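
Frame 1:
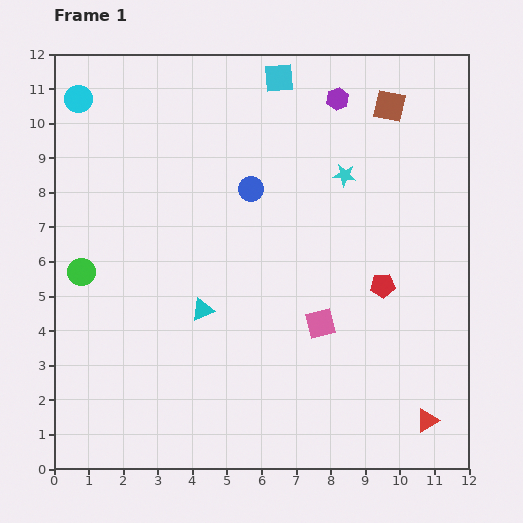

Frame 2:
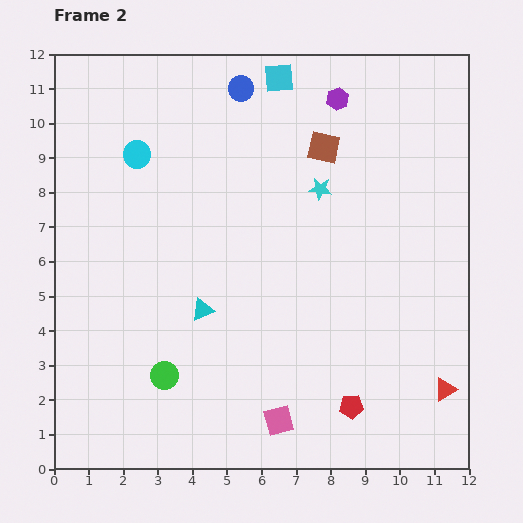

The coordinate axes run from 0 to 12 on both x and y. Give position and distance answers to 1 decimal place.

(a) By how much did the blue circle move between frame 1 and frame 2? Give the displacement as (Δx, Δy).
(-0.3, 2.9)

The blue circle was at (5.7, 8.1) in frame 1 and (5.4, 11.0) in frame 2.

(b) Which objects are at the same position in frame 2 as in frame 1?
the cyan triangle, the purple hexagon, the cyan square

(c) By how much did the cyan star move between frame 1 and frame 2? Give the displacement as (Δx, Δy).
(-0.7, -0.4)

The cyan star was at (8.4, 8.5) in frame 1 and (7.7, 8.1) in frame 2.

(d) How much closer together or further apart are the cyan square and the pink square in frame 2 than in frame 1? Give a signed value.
+2.7

Distance in frame 1: 7.2. Distance in frame 2: 9.9.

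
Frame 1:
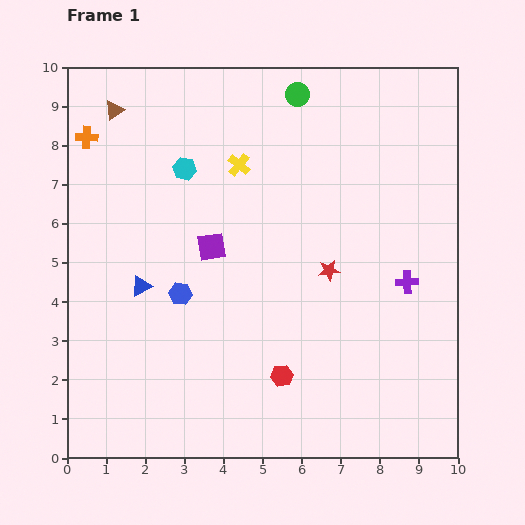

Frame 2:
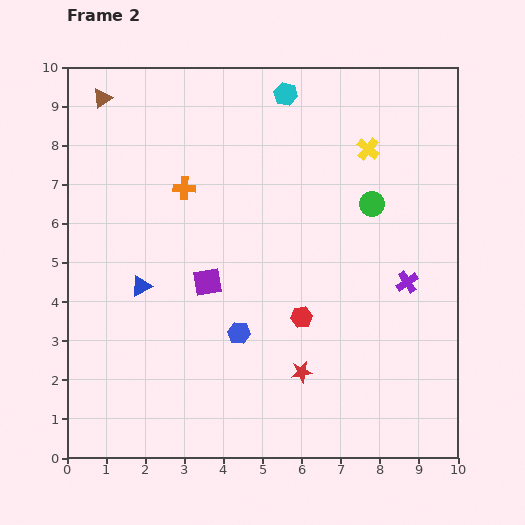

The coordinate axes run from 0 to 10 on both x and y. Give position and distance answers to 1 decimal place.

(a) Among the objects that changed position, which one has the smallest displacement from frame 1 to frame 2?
the brown triangle

(moved 0.4)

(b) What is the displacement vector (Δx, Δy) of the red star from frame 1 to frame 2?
(-0.7, -2.6)

The red star was at (6.7, 4.8) in frame 1 and (6.0, 2.2) in frame 2.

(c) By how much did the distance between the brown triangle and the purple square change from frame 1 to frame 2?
+1.1

Distance in frame 1: 4.3. Distance in frame 2: 5.4.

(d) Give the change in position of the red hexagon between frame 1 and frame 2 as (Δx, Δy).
(0.5, 1.5)

The red hexagon was at (5.5, 2.1) in frame 1 and (6.0, 3.6) in frame 2.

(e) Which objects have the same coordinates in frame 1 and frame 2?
the blue triangle, the purple cross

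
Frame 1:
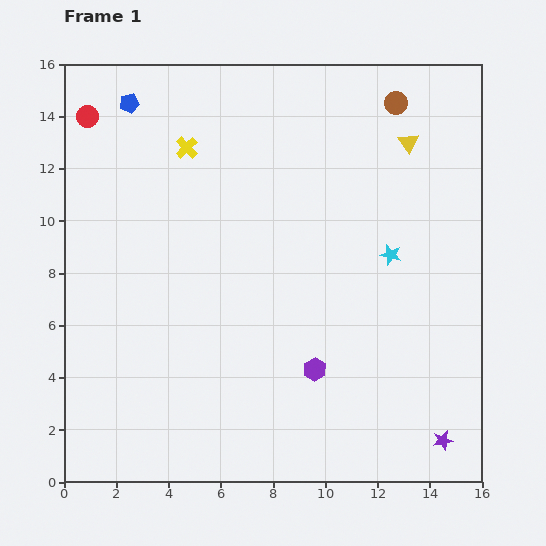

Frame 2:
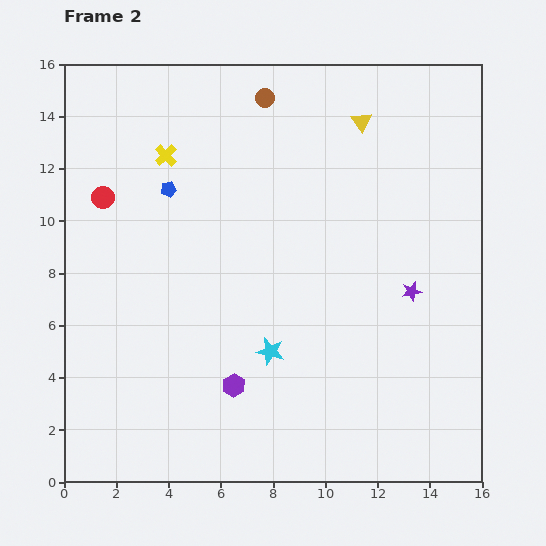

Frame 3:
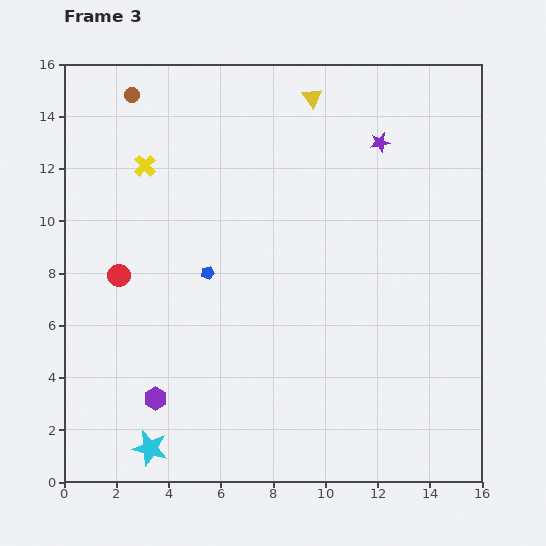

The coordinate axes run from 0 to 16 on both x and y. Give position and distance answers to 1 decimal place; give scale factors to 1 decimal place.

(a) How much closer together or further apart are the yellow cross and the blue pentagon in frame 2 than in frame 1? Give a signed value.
-1.5

Distance in frame 1: 2.8. Distance in frame 2: 1.3.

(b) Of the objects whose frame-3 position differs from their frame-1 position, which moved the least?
the yellow cross

(moved 1.7)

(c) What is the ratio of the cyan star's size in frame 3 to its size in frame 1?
1.7×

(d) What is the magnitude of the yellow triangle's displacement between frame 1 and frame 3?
4.1

The yellow triangle moved from (13.2, 13.0) to (9.5, 14.7), a distance of √(3.7² + 1.7²) ≈ 4.1.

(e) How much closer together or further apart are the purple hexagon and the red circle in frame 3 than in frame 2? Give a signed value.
-3.9

Distance in frame 2: 8.8. Distance in frame 3: 4.9.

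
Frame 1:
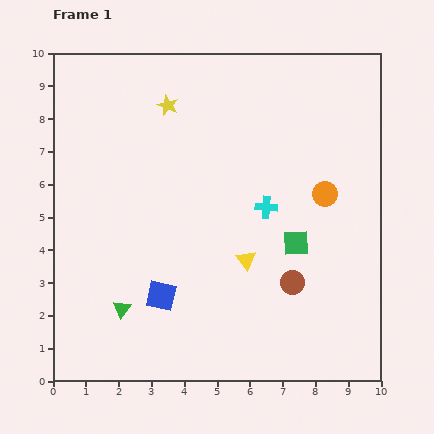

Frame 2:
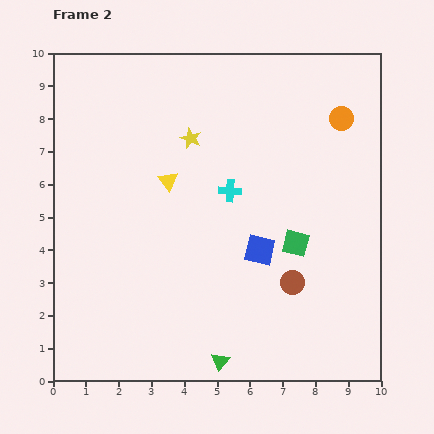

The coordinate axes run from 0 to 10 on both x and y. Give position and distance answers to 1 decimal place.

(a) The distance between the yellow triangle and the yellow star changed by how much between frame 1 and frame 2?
-3.8

Distance in frame 1: 5.3. Distance in frame 2: 1.5.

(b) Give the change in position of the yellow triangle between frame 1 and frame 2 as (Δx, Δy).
(-2.4, 2.4)

The yellow triangle was at (5.9, 3.7) in frame 1 and (3.5, 6.1) in frame 2.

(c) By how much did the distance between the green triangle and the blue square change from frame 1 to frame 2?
+2.3

Distance in frame 1: 1.3. Distance in frame 2: 3.6.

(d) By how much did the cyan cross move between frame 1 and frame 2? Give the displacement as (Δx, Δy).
(-1.1, 0.5)

The cyan cross was at (6.5, 5.3) in frame 1 and (5.4, 5.8) in frame 2.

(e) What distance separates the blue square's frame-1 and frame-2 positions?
3.3

The blue square moved from (3.3, 2.6) to (6.3, 4.0), a distance of √(3.0² + 1.4²) ≈ 3.3.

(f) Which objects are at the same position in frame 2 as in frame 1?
the green square, the brown circle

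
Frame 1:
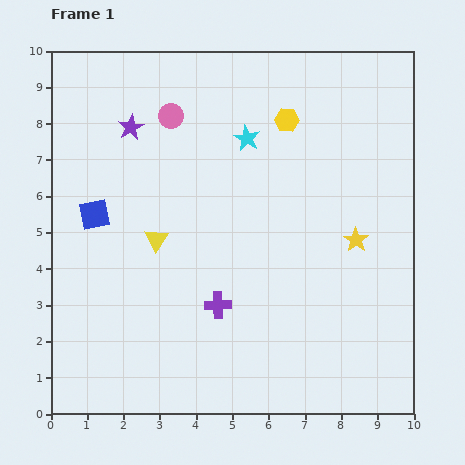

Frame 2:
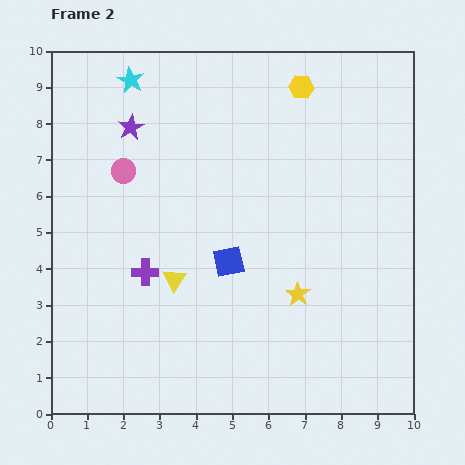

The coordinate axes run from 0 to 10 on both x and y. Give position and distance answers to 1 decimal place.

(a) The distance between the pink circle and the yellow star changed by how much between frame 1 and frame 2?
-0.2

Distance in frame 1: 6.1. Distance in frame 2: 5.9.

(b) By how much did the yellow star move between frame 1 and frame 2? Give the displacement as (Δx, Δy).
(-1.6, -1.5)

The yellow star was at (8.4, 4.8) in frame 1 and (6.8, 3.3) in frame 2.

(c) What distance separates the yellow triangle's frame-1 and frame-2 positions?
1.2

The yellow triangle moved from (2.9, 4.8) to (3.4, 3.7), a distance of √(0.5² + 1.1²) ≈ 1.2.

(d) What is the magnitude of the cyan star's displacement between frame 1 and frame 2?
3.6

The cyan star moved from (5.4, 7.6) to (2.2, 9.2), a distance of √(3.2² + 1.6²) ≈ 3.6.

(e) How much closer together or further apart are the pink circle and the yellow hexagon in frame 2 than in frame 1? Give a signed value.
+2.2

Distance in frame 1: 3.2. Distance in frame 2: 5.4.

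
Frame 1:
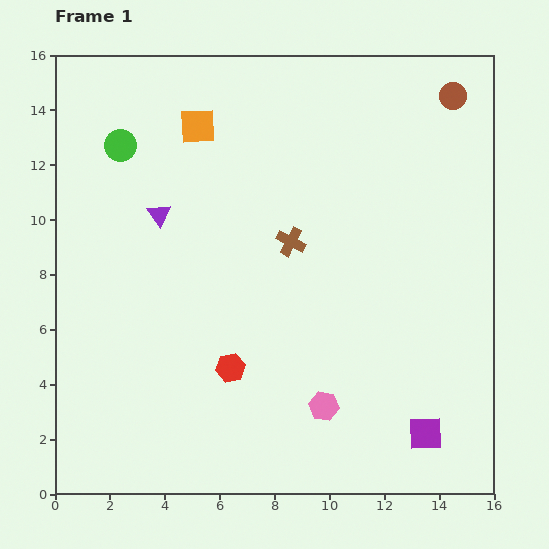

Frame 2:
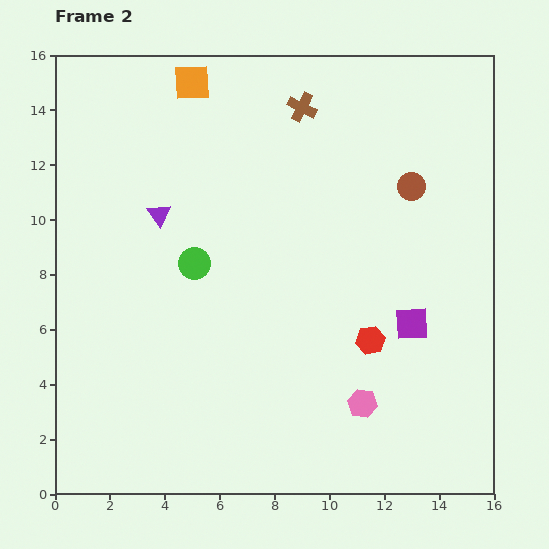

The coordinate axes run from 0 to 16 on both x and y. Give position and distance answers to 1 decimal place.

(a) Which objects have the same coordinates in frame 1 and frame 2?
the purple triangle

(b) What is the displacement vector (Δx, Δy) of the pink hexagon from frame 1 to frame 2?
(1.4, 0.1)

The pink hexagon was at (9.8, 3.2) in frame 1 and (11.2, 3.3) in frame 2.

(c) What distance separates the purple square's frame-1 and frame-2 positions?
4.0

The purple square moved from (13.5, 2.2) to (13.0, 6.2), a distance of √(0.5² + 4.0²) ≈ 4.0.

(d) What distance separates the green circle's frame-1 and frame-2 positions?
5.1

The green circle moved from (2.4, 12.7) to (5.1, 8.4), a distance of √(2.7² + 4.3²) ≈ 5.1.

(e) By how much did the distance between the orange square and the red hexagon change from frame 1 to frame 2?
+2.5

Distance in frame 1: 8.9. Distance in frame 2: 11.4.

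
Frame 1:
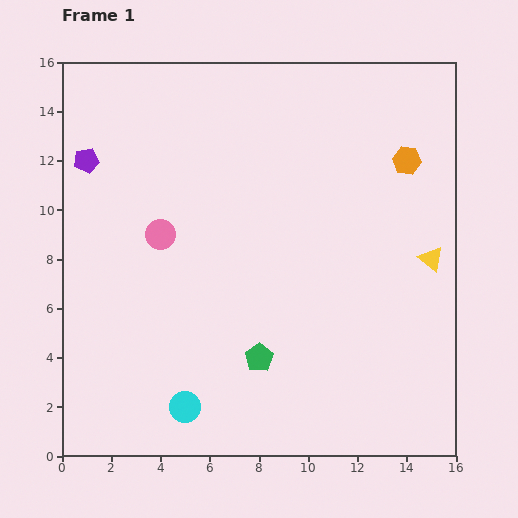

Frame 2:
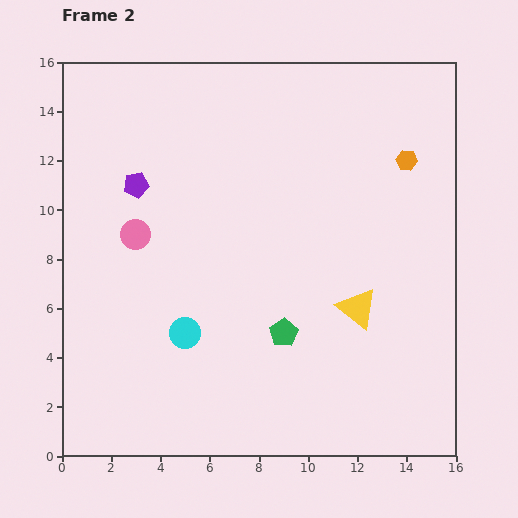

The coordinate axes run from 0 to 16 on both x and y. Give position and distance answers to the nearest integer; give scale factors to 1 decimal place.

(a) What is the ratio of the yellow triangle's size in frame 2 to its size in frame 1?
1.6×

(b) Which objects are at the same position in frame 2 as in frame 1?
the orange hexagon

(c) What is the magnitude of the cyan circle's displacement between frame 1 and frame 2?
3

The cyan circle moved from (5, 2) to (5, 5), a distance of √(0² + 3²) ≈ 3.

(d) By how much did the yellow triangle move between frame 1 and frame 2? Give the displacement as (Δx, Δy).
(-3, -2)

The yellow triangle was at (15, 8) in frame 1 and (12, 6) in frame 2.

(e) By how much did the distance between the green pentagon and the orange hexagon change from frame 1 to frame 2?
-1

Distance in frame 1: 10. Distance in frame 2: 9.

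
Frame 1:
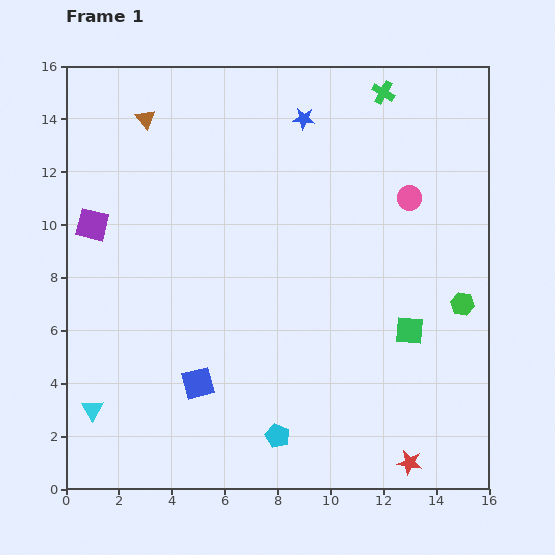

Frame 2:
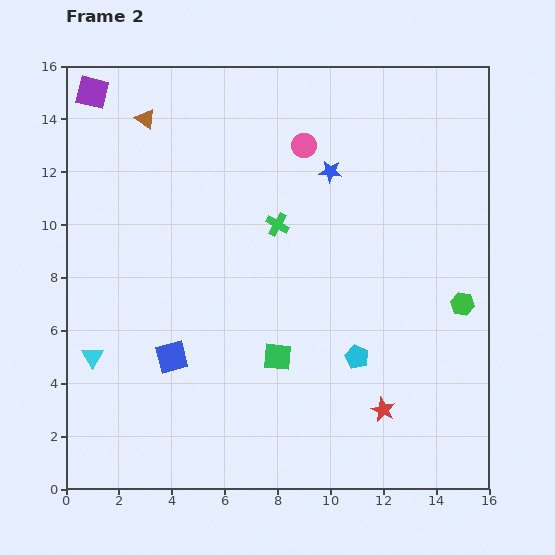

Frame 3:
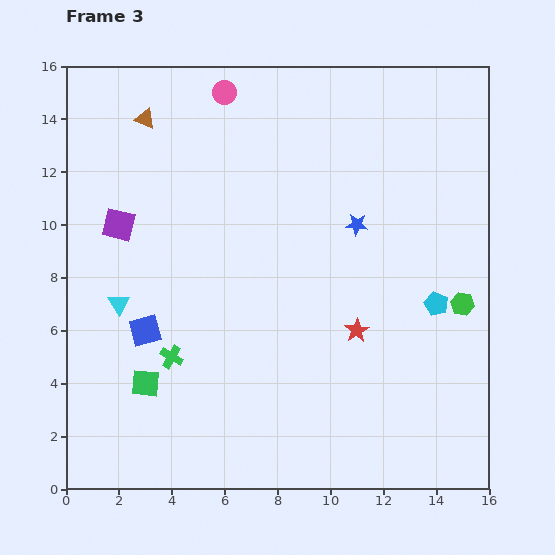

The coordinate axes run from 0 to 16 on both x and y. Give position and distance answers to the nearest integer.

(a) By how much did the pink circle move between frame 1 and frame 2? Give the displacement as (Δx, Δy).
(-4, 2)

The pink circle was at (13, 11) in frame 1 and (9, 13) in frame 2.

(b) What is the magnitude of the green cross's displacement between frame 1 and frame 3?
13

The green cross moved from (12, 15) to (4, 5), a distance of √(8² + 10²) ≈ 13.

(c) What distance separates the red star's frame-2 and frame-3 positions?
3

The red star moved from (12, 3) to (11, 6), a distance of √(1² + 3²) ≈ 3.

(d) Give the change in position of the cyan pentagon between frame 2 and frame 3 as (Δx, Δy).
(3, 2)

The cyan pentagon was at (11, 5) in frame 2 and (14, 7) in frame 3.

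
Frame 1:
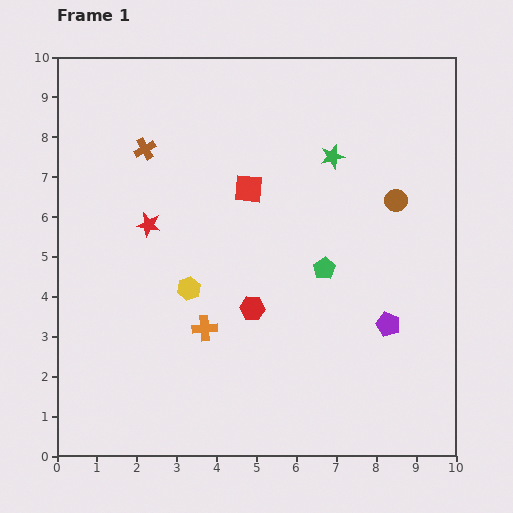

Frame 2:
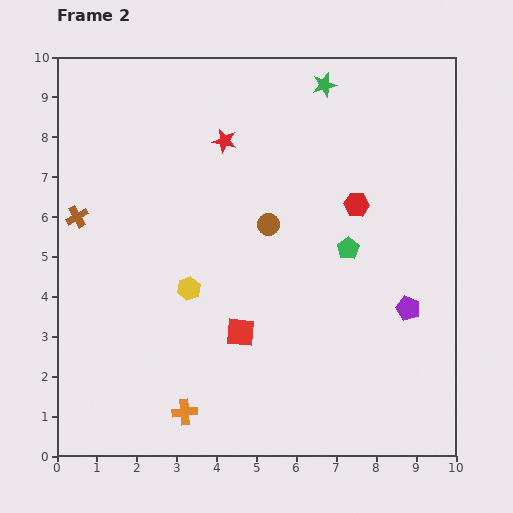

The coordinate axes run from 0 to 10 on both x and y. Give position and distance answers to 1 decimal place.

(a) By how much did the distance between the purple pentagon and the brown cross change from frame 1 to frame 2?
+1.1

Distance in frame 1: 7.5. Distance in frame 2: 8.6.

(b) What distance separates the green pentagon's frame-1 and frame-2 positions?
0.8

The green pentagon moved from (6.7, 4.7) to (7.3, 5.2), a distance of √(0.6² + 0.5²) ≈ 0.8.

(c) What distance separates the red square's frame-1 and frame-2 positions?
3.6

The red square moved from (4.8, 6.7) to (4.6, 3.1), a distance of √(0.2² + 3.6²) ≈ 3.6.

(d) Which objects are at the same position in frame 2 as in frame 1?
the yellow hexagon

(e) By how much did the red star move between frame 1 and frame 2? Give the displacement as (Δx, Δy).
(1.9, 2.1)

The red star was at (2.3, 5.8) in frame 1 and (4.2, 7.9) in frame 2.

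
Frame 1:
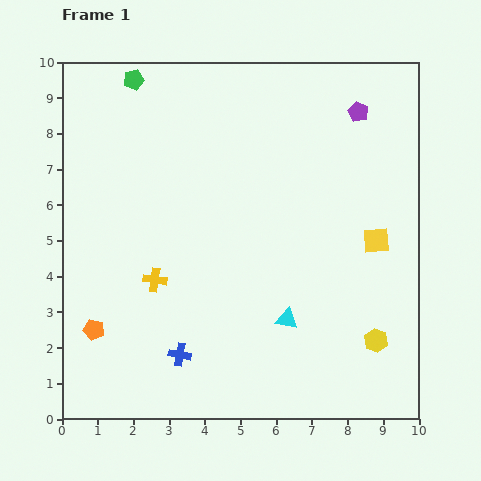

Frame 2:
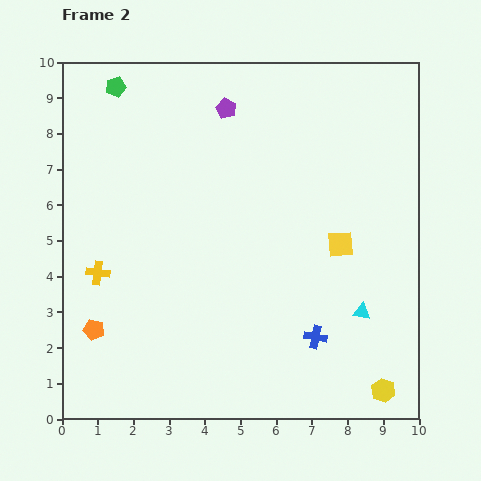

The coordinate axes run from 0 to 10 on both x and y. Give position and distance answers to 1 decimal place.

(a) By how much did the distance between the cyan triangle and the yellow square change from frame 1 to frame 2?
-1.3

Distance in frame 1: 3.3. Distance in frame 2: 2.0.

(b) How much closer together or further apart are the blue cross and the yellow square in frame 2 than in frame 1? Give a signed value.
-3.7

Distance in frame 1: 6.4. Distance in frame 2: 2.7.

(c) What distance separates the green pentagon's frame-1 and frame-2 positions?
0.5

The green pentagon moved from (2.0, 9.5) to (1.5, 9.3), a distance of √(0.5² + 0.2²) ≈ 0.5.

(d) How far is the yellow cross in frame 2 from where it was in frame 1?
1.6

The yellow cross moved from (2.6, 3.9) to (1.0, 4.1), a distance of √(1.6² + 0.2²) ≈ 1.6.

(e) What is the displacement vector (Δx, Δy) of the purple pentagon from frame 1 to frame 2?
(-3.7, 0.1)

The purple pentagon was at (8.3, 8.6) in frame 1 and (4.6, 8.7) in frame 2.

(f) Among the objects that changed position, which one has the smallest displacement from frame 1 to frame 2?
the green pentagon

(moved 0.5)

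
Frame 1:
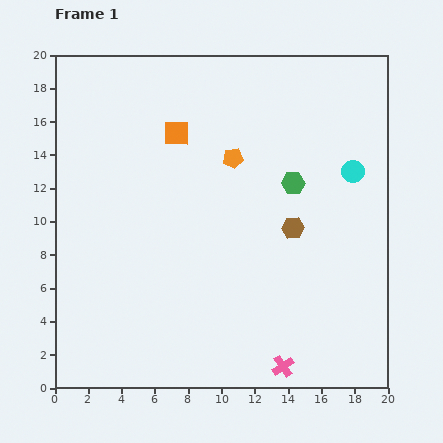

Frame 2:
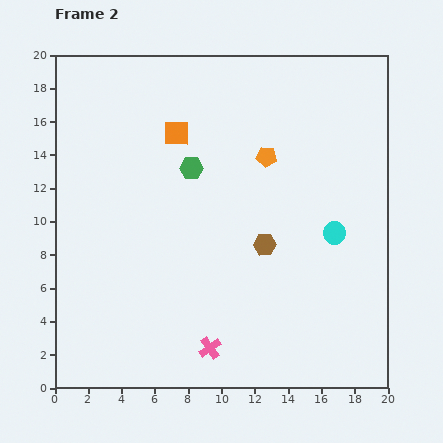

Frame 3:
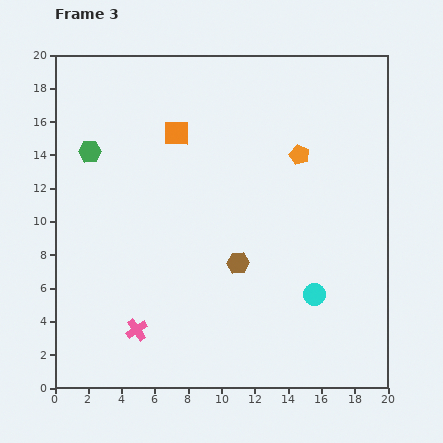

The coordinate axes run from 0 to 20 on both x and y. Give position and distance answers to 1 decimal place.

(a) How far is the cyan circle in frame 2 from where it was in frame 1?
3.9

The cyan circle moved from (17.9, 13.0) to (16.8, 9.3), a distance of √(1.1² + 3.7²) ≈ 3.9.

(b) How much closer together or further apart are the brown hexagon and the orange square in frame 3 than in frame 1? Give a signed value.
-0.4

Distance in frame 1: 9.0. Distance in frame 3: 8.6.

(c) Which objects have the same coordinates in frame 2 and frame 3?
the orange square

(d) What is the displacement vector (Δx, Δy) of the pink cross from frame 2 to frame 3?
(-4.4, 1.1)

The pink cross was at (9.3, 2.4) in frame 2 and (4.9, 3.5) in frame 3.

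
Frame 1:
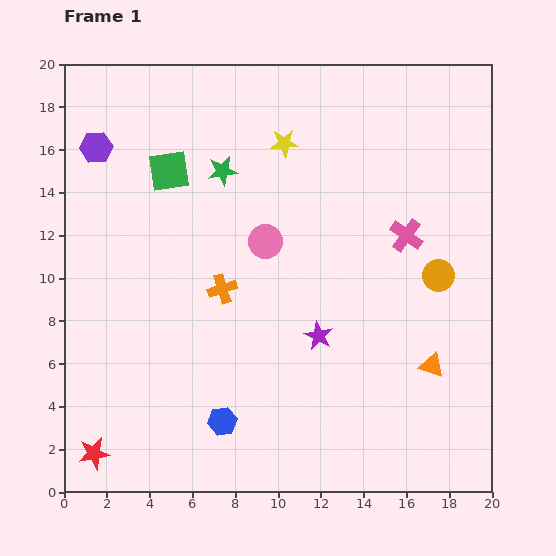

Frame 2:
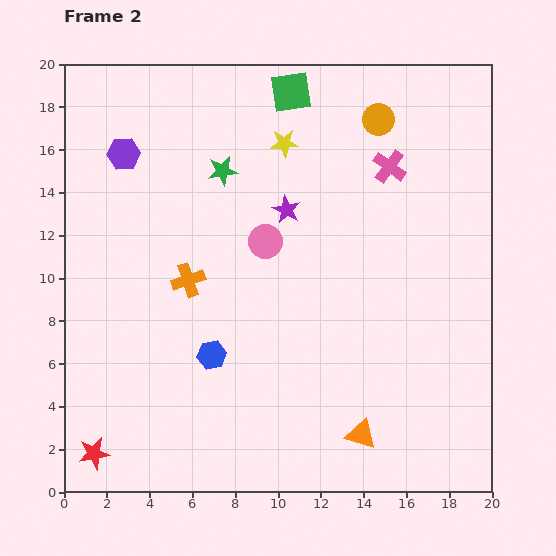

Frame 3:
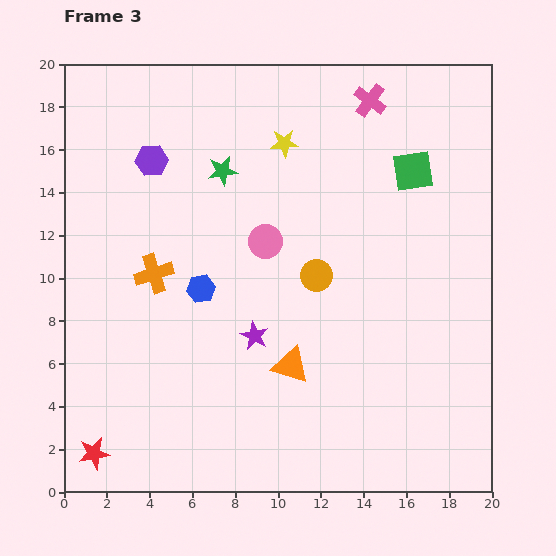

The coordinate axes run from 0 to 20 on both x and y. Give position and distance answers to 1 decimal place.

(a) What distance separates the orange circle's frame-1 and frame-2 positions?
7.8

The orange circle moved from (17.5, 10.1) to (14.7, 17.4), a distance of √(2.8² + 7.3²) ≈ 7.8.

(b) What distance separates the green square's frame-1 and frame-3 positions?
11.4

The green square moved from (4.9, 15.0) to (16.3, 15.0), a distance of √(11.4² + 0.0²) ≈ 11.4.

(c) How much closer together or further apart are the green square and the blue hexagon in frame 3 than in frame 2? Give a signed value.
-1.5

Distance in frame 2: 12.8. Distance in frame 3: 11.3.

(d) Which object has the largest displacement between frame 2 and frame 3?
the orange circle

(moved 7.9; next 6.8)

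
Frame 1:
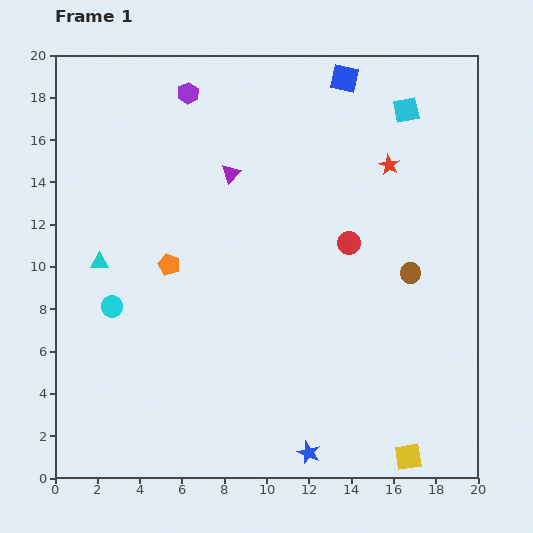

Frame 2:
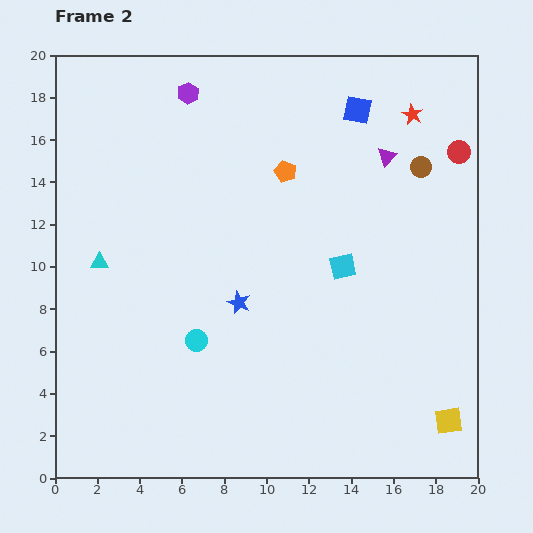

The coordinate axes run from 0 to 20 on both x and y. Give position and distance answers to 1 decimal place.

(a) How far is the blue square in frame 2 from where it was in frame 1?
1.6

The blue square moved from (13.7, 18.9) to (14.3, 17.4), a distance of √(0.6² + 1.5²) ≈ 1.6.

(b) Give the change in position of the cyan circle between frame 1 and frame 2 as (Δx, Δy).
(4.0, -1.6)

The cyan circle was at (2.7, 8.1) in frame 1 and (6.7, 6.5) in frame 2.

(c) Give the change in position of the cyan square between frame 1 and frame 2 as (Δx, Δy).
(-3.0, -7.4)

The cyan square was at (16.6, 17.4) in frame 1 and (13.6, 10.0) in frame 2.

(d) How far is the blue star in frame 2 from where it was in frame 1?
7.8

The blue star moved from (12.0, 1.2) to (8.7, 8.3), a distance of √(3.3² + 7.1²) ≈ 7.8.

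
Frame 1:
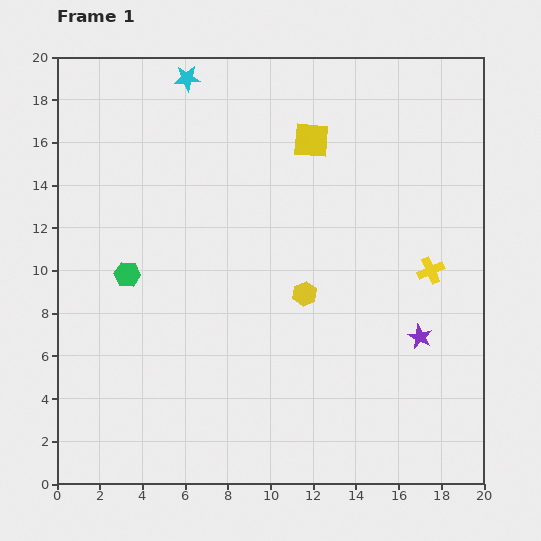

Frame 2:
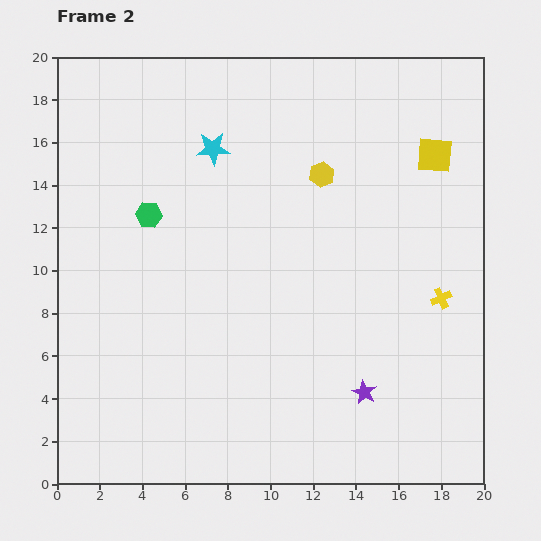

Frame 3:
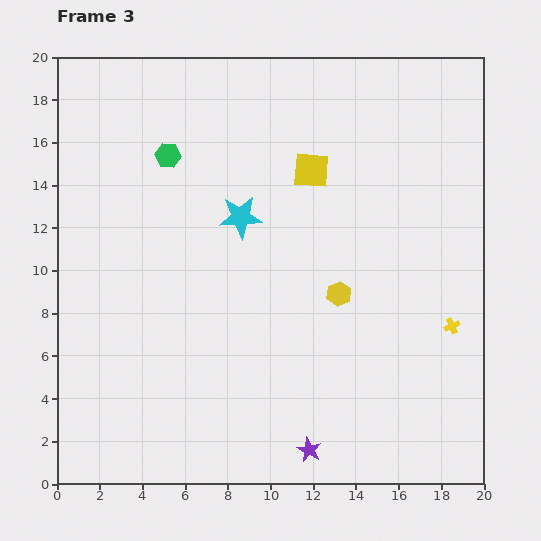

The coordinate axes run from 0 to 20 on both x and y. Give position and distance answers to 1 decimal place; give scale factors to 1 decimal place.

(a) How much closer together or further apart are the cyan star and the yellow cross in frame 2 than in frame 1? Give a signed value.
-1.7

Distance in frame 1: 14.5. Distance in frame 2: 12.8.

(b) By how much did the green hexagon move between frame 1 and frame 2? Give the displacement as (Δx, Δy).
(1.0, 2.8)

The green hexagon was at (3.3, 9.8) in frame 1 and (4.3, 12.6) in frame 2.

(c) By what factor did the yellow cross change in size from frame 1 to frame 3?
0.6×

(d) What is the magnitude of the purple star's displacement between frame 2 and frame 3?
3.7

The purple star moved from (14.4, 4.3) to (11.8, 1.6), a distance of √(2.6² + 2.7²) ≈ 3.7.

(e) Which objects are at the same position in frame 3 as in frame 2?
none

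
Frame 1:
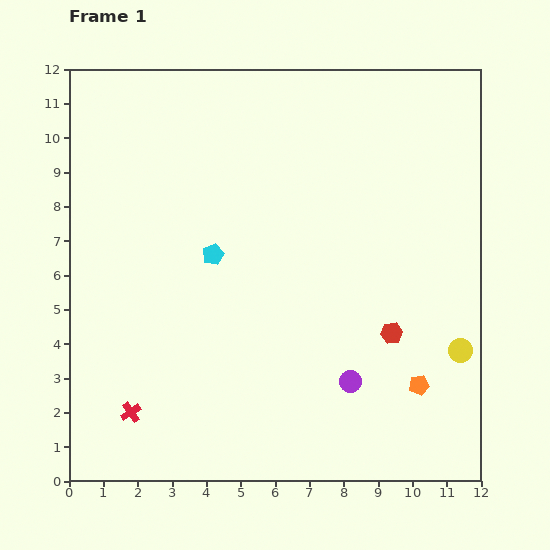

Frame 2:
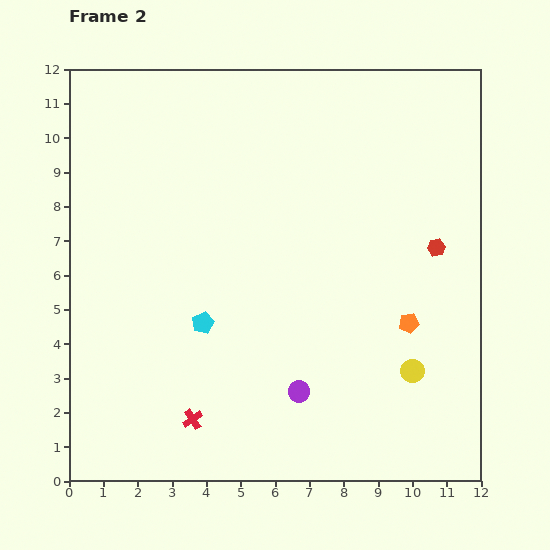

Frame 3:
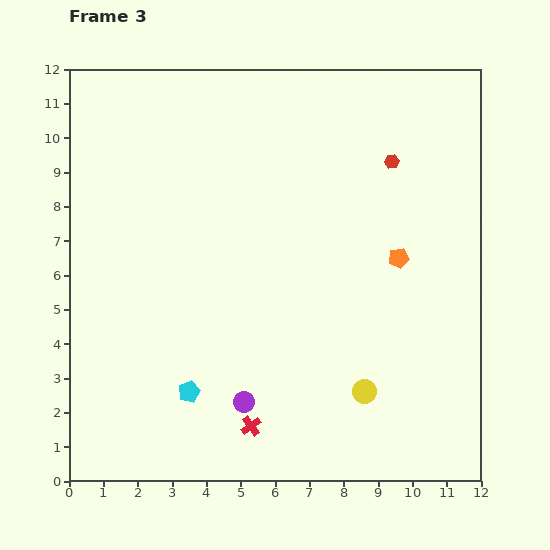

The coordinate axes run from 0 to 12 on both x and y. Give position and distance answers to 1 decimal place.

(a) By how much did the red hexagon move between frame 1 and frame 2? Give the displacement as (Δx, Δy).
(1.3, 2.5)

The red hexagon was at (9.4, 4.3) in frame 1 and (10.7, 6.8) in frame 2.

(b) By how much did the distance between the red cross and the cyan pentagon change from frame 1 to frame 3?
-3.1

Distance in frame 1: 5.2. Distance in frame 3: 2.1.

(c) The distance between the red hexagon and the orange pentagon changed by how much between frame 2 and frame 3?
+0.5

Distance in frame 2: 2.3. Distance in frame 3: 2.8.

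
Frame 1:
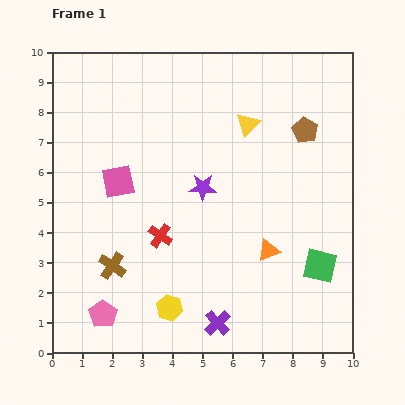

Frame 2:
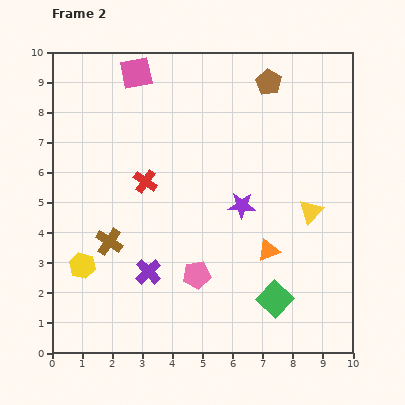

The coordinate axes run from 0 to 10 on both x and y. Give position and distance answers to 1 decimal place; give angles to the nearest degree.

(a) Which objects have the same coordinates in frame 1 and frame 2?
the orange triangle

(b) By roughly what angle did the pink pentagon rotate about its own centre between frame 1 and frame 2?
29° clockwise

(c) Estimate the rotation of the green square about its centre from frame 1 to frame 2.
31° clockwise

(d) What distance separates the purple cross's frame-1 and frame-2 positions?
2.9

The purple cross moved from (5.5, 1.0) to (3.2, 2.7), a distance of √(2.3² + 1.7²) ≈ 2.9.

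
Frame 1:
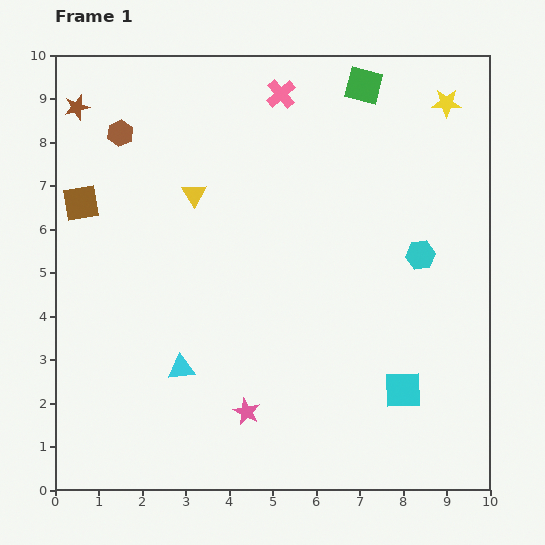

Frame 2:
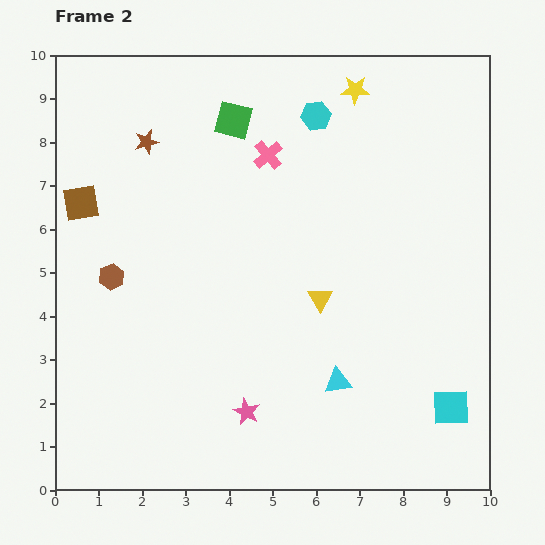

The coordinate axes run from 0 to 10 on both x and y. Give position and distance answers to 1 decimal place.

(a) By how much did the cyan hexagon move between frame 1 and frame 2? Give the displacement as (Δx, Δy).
(-2.4, 3.2)

The cyan hexagon was at (8.4, 5.4) in frame 1 and (6.0, 8.6) in frame 2.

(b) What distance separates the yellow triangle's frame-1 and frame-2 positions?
3.8

The yellow triangle moved from (3.2, 6.8) to (6.1, 4.4), a distance of √(2.9² + 2.4²) ≈ 3.8.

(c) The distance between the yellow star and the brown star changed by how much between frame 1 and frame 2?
-3.6

Distance in frame 1: 8.5. Distance in frame 2: 4.9.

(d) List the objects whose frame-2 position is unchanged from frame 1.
the pink star, the brown square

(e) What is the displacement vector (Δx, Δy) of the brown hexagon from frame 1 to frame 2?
(-0.2, -3.3)

The brown hexagon was at (1.5, 8.2) in frame 1 and (1.3, 4.9) in frame 2.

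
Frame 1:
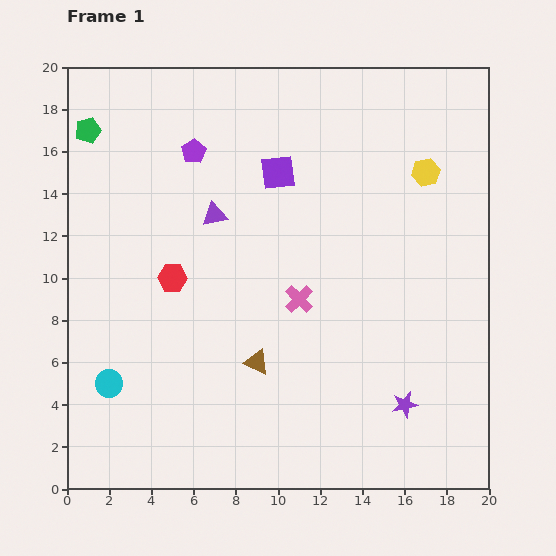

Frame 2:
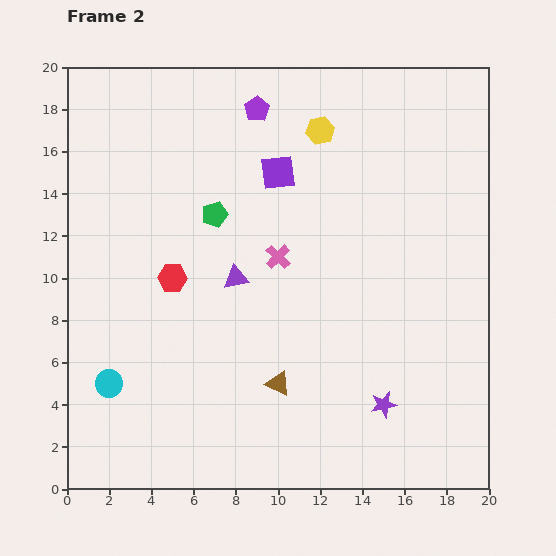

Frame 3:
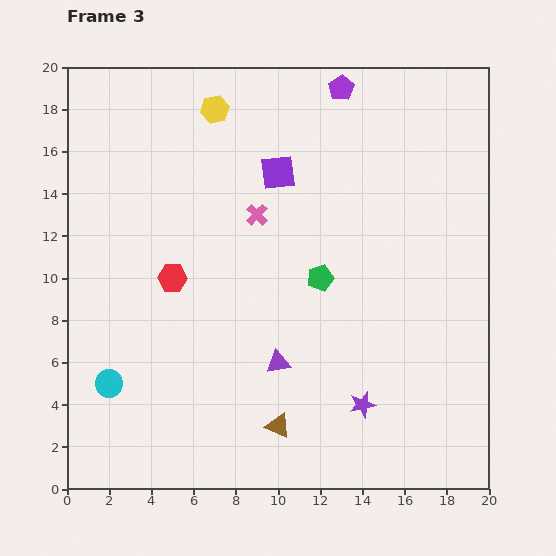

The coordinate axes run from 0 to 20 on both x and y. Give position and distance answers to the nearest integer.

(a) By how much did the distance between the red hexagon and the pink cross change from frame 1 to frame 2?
-1

Distance in frame 1: 6. Distance in frame 2: 5.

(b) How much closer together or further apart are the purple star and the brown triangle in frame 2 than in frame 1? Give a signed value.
-2

Distance in frame 1: 7. Distance in frame 2: 5.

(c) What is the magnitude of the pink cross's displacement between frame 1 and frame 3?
4

The pink cross moved from (11, 9) to (9, 13), a distance of √(2² + 4²) ≈ 4.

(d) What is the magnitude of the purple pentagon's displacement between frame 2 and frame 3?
4

The purple pentagon moved from (9, 18) to (13, 19), a distance of √(4² + 1²) ≈ 4.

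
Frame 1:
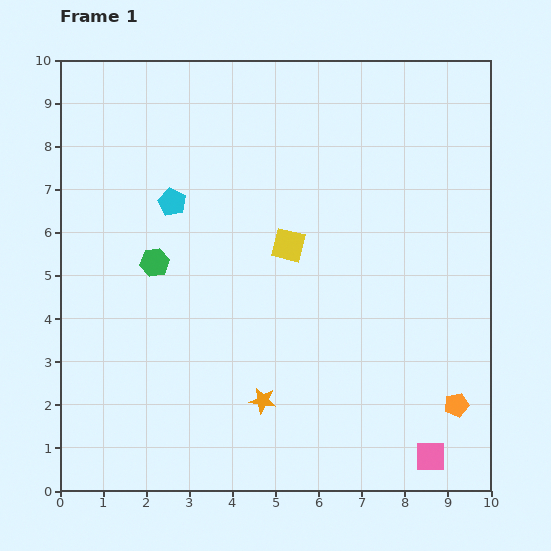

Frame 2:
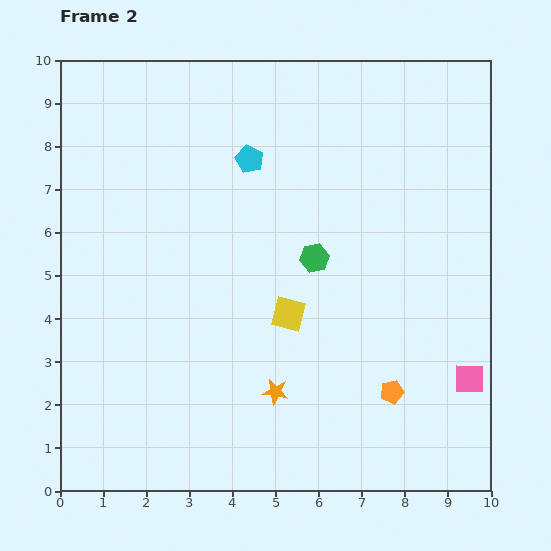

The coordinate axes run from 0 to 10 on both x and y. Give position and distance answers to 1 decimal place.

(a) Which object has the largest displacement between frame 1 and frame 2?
the green hexagon

(moved 3.7; next 2.1)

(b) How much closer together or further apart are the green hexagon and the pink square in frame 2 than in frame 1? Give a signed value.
-3.2

Distance in frame 1: 7.8. Distance in frame 2: 4.6.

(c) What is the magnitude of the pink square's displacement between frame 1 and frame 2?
2.0

The pink square moved from (8.6, 0.8) to (9.5, 2.6), a distance of √(0.9² + 1.8²) ≈ 2.0.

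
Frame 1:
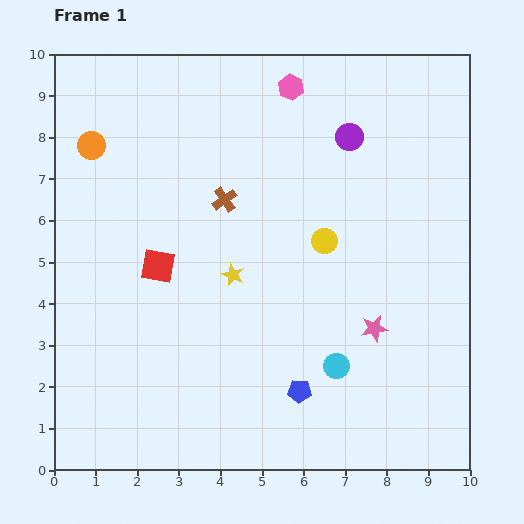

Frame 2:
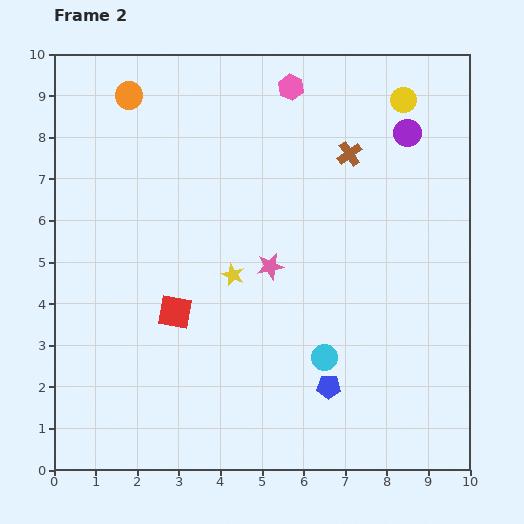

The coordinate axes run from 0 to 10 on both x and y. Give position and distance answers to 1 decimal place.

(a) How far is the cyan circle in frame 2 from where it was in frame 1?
0.4

The cyan circle moved from (6.8, 2.5) to (6.5, 2.7), a distance of √(0.3² + 0.2²) ≈ 0.4.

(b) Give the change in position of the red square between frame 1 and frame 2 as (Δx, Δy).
(0.4, -1.1)

The red square was at (2.5, 4.9) in frame 1 and (2.9, 3.8) in frame 2.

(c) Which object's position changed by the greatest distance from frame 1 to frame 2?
the yellow circle

(moved 3.9; next 3.2)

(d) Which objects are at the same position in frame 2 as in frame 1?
the pink hexagon, the yellow star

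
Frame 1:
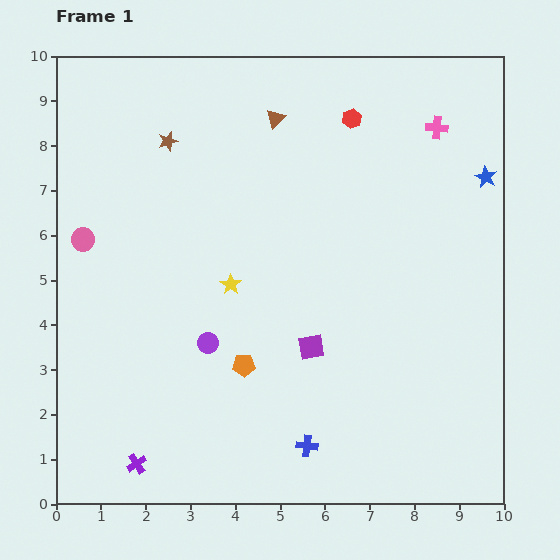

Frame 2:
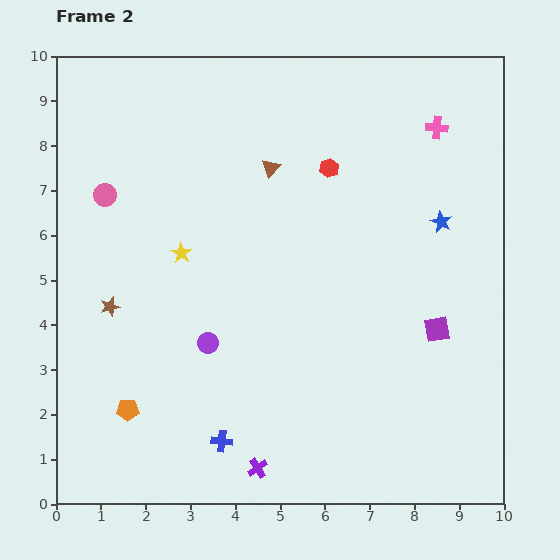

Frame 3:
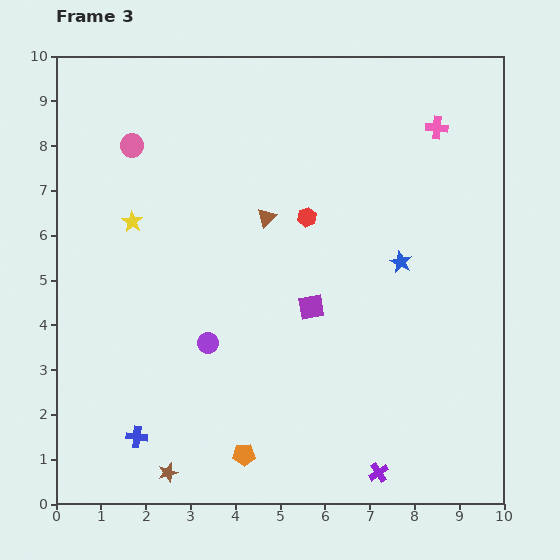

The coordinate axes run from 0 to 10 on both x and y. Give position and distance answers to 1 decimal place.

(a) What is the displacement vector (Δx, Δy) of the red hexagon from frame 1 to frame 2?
(-0.5, -1.1)

The red hexagon was at (6.6, 8.6) in frame 1 and (6.1, 7.5) in frame 2.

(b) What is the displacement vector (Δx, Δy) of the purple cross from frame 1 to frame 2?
(2.7, -0.1)

The purple cross was at (1.8, 0.9) in frame 1 and (4.5, 0.8) in frame 2.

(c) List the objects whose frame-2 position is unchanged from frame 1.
the pink cross, the purple circle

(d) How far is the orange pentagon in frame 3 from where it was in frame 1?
2.0

The orange pentagon moved from (4.2, 3.1) to (4.2, 1.1), a distance of √(0.0² + 2.0²) ≈ 2.0.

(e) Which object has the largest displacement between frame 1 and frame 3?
the brown star

(moved 7.4; next 5.4)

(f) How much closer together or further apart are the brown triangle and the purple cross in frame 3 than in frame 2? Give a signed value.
-0.5

Distance in frame 2: 6.7. Distance in frame 3: 6.2.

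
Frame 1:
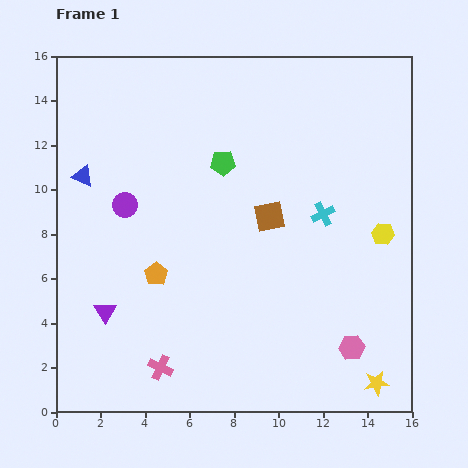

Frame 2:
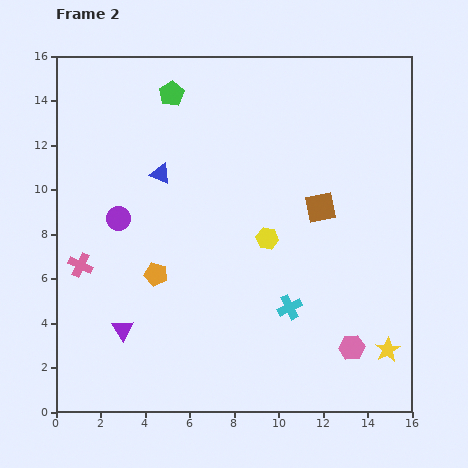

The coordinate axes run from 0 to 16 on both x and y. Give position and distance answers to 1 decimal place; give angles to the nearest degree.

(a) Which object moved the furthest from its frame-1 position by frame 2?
the pink cross

(moved 5.8; next 5.2)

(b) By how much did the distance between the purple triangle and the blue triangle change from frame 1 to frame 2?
+1.0

Distance in frame 1: 6.2. Distance in frame 2: 7.2.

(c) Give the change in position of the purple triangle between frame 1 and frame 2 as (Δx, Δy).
(0.8, -0.8)

The purple triangle was at (2.2, 4.5) in frame 1 and (3.0, 3.7) in frame 2.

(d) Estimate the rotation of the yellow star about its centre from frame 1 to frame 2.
22° counter-clockwise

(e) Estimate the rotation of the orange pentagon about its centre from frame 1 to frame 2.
23° counter-clockwise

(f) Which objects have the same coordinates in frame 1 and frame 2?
the orange pentagon, the pink hexagon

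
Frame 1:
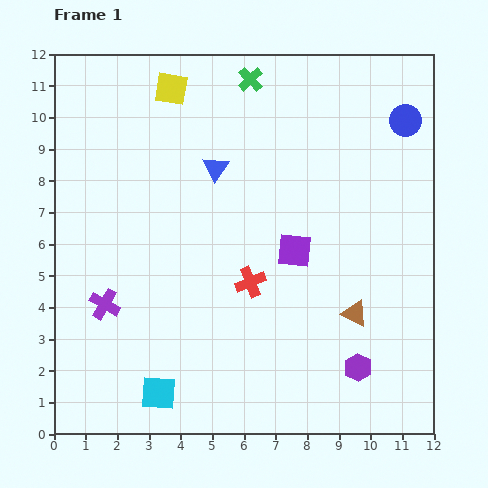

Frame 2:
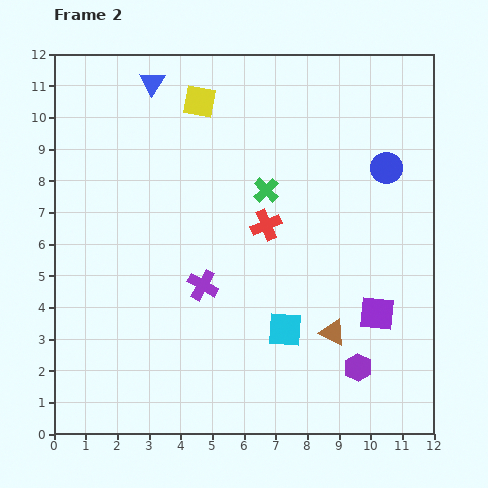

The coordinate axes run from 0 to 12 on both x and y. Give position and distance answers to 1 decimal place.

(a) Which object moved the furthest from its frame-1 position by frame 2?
the cyan square

(moved 4.5; next 3.5)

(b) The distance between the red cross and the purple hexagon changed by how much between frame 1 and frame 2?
+1.1

Distance in frame 1: 4.3. Distance in frame 2: 5.4.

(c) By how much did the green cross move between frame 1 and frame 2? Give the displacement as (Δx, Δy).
(0.5, -3.5)

The green cross was at (6.2, 11.2) in frame 1 and (6.7, 7.7) in frame 2.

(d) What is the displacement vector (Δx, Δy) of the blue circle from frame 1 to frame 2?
(-0.6, -1.5)

The blue circle was at (11.1, 9.9) in frame 1 and (10.5, 8.4) in frame 2.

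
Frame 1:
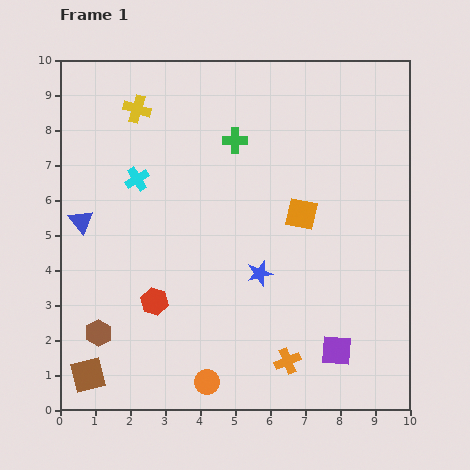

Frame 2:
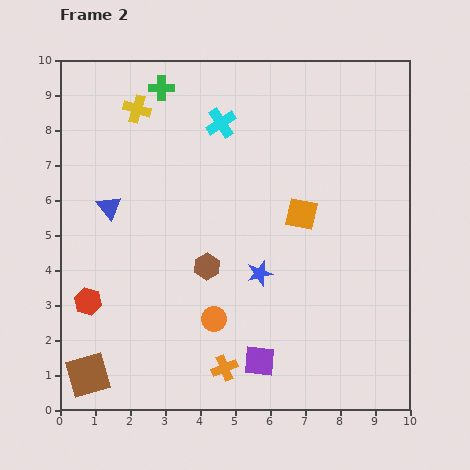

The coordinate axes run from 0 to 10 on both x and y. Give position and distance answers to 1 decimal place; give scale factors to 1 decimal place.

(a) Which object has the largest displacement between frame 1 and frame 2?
the brown hexagon

(moved 3.6; next 2.9)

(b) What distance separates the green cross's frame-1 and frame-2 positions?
2.6

The green cross moved from (5.0, 7.7) to (2.9, 9.2), a distance of √(2.1² + 1.5²) ≈ 2.6.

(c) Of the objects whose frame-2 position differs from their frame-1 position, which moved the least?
the blue triangle

(moved 0.9)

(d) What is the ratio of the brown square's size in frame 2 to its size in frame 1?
1.3×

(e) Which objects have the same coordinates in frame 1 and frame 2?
the brown square, the orange square, the yellow cross, the blue star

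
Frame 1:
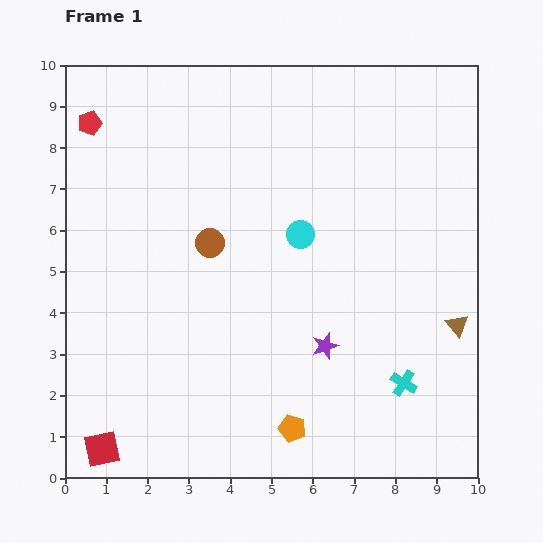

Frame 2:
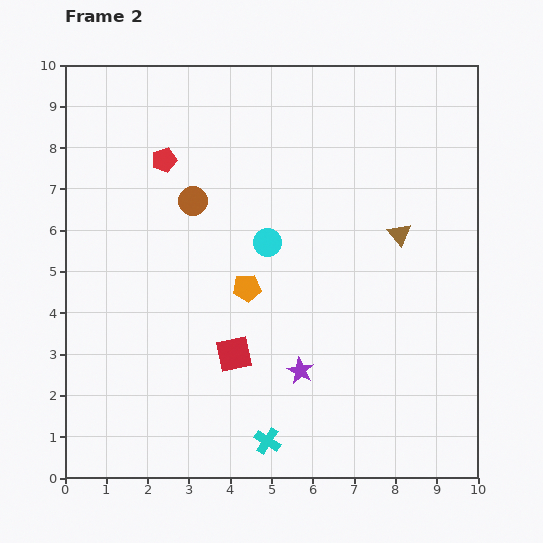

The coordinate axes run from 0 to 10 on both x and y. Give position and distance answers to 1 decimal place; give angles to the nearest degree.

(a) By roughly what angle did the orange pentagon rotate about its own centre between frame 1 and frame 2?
21° counter-clockwise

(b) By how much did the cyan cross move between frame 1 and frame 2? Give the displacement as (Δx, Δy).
(-3.3, -1.4)

The cyan cross was at (8.2, 2.3) in frame 1 and (4.9, 0.9) in frame 2.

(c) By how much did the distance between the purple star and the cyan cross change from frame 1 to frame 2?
-0.2

Distance in frame 1: 2.1. Distance in frame 2: 1.9.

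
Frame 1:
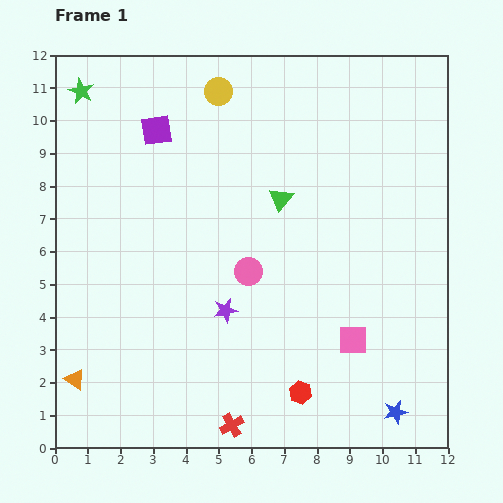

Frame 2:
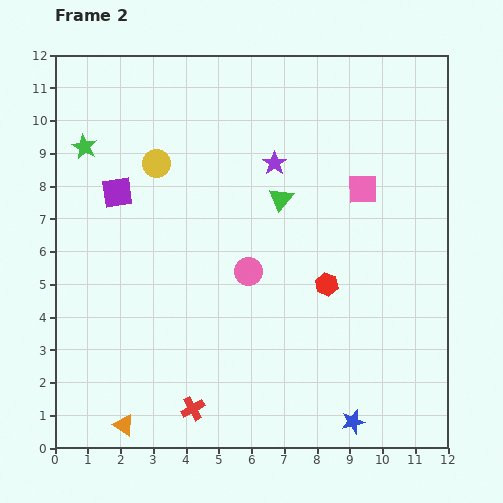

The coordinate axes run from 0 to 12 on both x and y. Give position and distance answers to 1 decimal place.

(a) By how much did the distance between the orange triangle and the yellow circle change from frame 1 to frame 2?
-1.7

Distance in frame 1: 9.8. Distance in frame 2: 8.1.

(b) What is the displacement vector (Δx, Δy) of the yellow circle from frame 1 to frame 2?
(-1.9, -2.2)

The yellow circle was at (5.0, 10.9) in frame 1 and (3.1, 8.7) in frame 2.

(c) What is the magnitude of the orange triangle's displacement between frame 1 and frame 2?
2.1

The orange triangle moved from (0.6, 2.1) to (2.1, 0.7), a distance of √(1.5² + 1.4²) ≈ 2.1.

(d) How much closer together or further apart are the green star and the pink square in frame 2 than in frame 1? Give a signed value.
-2.7

Distance in frame 1: 11.3. Distance in frame 2: 8.6.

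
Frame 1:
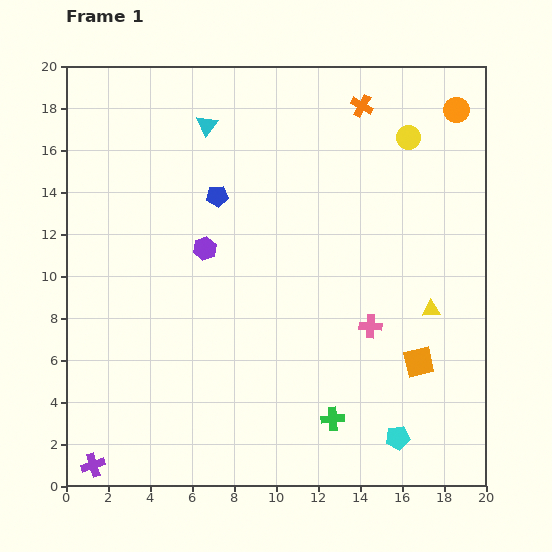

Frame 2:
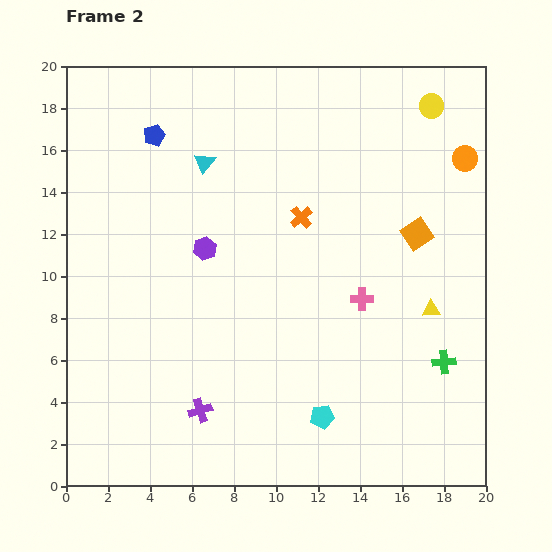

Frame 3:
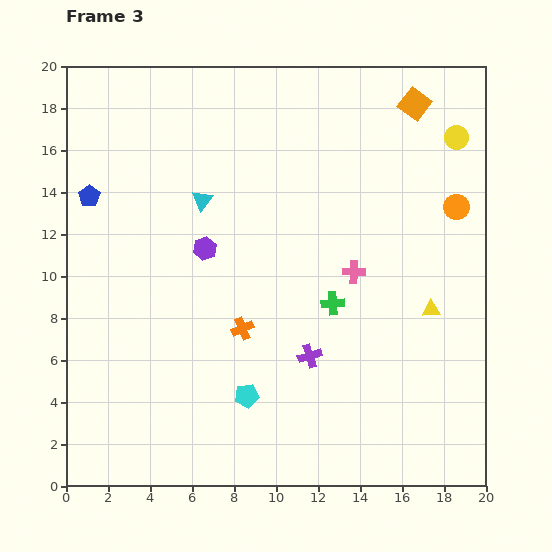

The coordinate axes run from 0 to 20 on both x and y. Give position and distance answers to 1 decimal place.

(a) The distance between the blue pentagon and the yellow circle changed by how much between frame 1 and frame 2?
+3.8

Distance in frame 1: 9.5. Distance in frame 2: 13.3.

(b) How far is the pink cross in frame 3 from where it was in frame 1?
2.7

The pink cross moved from (14.5, 7.6) to (13.7, 10.2), a distance of √(0.8² + 2.6²) ≈ 2.7.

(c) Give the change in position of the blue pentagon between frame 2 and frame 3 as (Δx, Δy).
(-3.1, -2.9)

The blue pentagon was at (4.2, 16.7) in frame 2 and (1.1, 13.8) in frame 3.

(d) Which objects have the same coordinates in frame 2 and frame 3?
the purple hexagon, the yellow triangle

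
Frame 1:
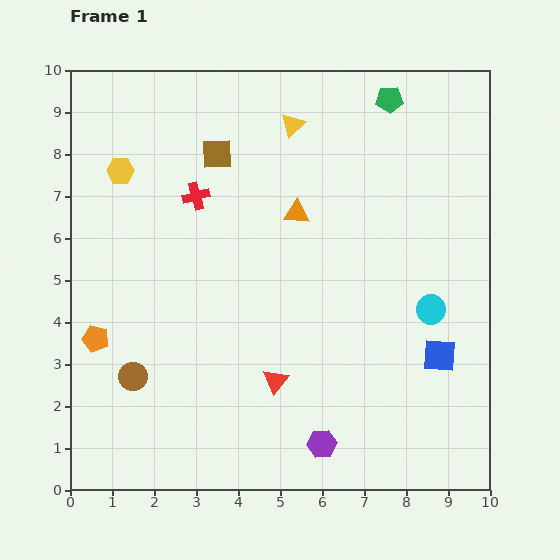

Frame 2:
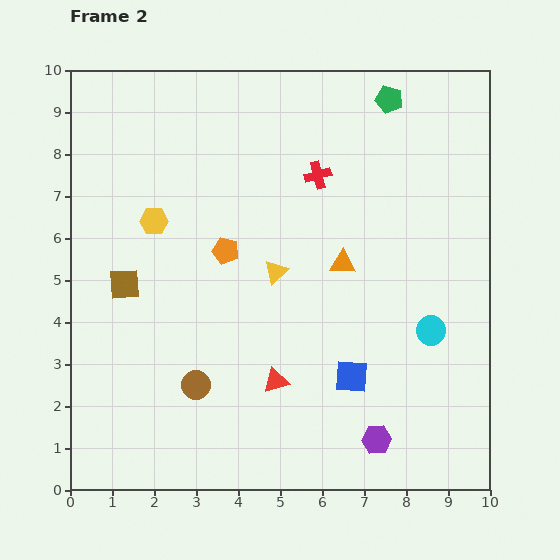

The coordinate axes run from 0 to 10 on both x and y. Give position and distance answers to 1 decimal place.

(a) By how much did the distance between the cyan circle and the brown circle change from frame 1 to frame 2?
-1.6

Distance in frame 1: 7.3. Distance in frame 2: 5.7.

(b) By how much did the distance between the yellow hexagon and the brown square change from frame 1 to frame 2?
-0.6

Distance in frame 1: 2.3. Distance in frame 2: 1.7.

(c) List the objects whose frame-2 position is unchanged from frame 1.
the red triangle, the green pentagon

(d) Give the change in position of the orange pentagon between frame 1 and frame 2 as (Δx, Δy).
(3.1, 2.1)

The orange pentagon was at (0.6, 3.6) in frame 1 and (3.7, 5.7) in frame 2.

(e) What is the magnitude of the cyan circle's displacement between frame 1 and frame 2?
0.5

The cyan circle moved from (8.6, 4.3) to (8.6, 3.8), a distance of √(0.0² + 0.5²) ≈ 0.5.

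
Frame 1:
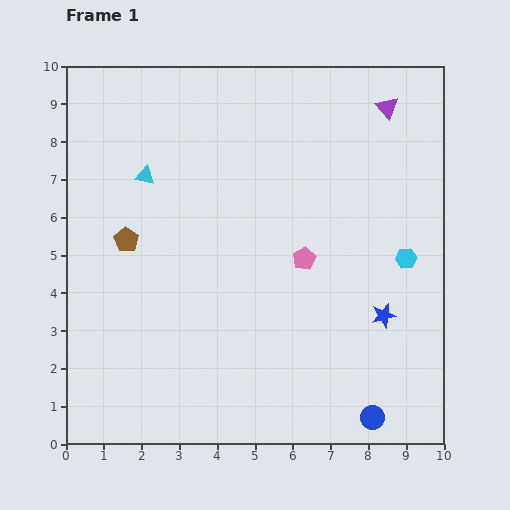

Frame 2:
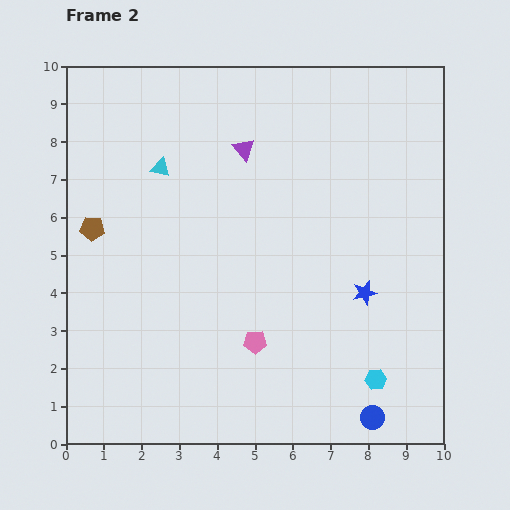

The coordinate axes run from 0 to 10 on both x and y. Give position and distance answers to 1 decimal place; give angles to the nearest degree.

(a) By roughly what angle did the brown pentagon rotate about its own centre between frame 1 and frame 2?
30° counter-clockwise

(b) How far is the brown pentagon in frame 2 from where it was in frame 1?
0.9

The brown pentagon moved from (1.6, 5.4) to (0.7, 5.7), a distance of √(0.9² + 0.3²) ≈ 0.9.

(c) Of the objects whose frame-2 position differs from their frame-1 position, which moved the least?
the cyan triangle

(moved 0.4)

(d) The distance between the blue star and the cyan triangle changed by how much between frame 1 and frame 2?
-1.0

Distance in frame 1: 7.3. Distance in frame 2: 6.3.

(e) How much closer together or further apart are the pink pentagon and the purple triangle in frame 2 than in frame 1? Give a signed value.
+0.5

Distance in frame 1: 4.6. Distance in frame 2: 5.1.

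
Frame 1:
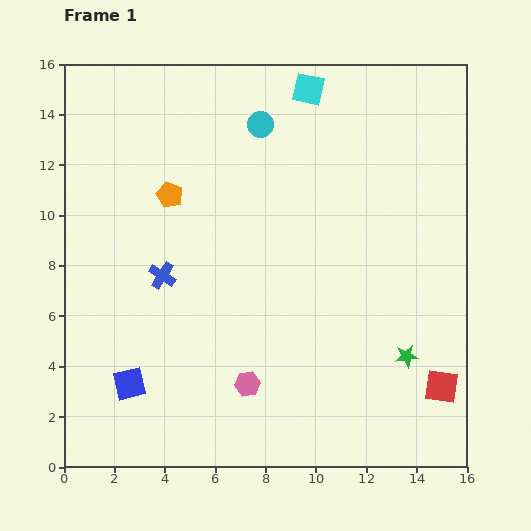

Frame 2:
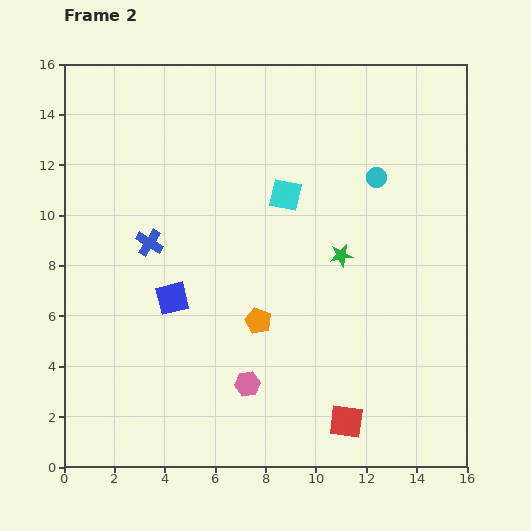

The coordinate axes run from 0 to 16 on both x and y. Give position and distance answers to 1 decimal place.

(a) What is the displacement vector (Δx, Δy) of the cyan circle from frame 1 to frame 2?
(4.6, -2.1)

The cyan circle was at (7.8, 13.6) in frame 1 and (12.4, 11.5) in frame 2.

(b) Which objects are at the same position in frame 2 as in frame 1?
the pink hexagon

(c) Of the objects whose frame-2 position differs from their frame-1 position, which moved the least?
the blue cross

(moved 1.4)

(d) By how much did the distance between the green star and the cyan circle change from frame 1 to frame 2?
-7.5

Distance in frame 1: 10.9. Distance in frame 2: 3.4.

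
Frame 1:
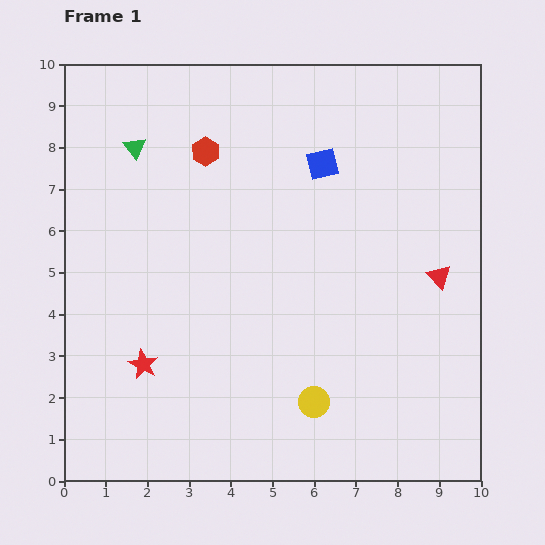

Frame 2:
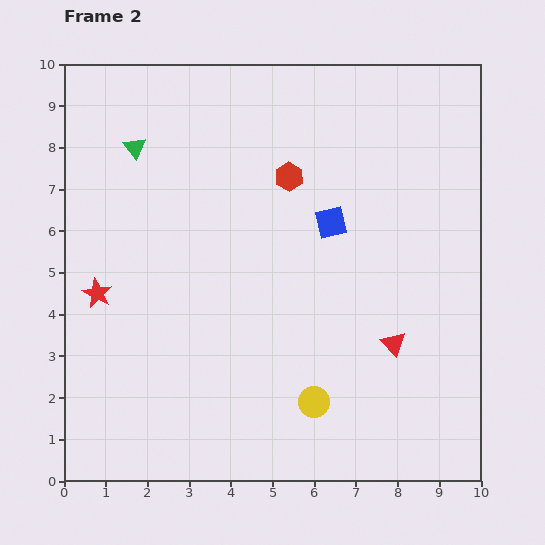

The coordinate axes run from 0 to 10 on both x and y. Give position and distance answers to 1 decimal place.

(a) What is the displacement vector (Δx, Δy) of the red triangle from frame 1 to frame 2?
(-1.1, -1.6)

The red triangle was at (9.0, 4.9) in frame 1 and (7.9, 3.3) in frame 2.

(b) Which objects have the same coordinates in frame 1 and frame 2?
the yellow circle, the green triangle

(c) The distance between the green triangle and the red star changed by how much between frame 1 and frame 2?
-1.6

Distance in frame 1: 5.2. Distance in frame 2: 3.6.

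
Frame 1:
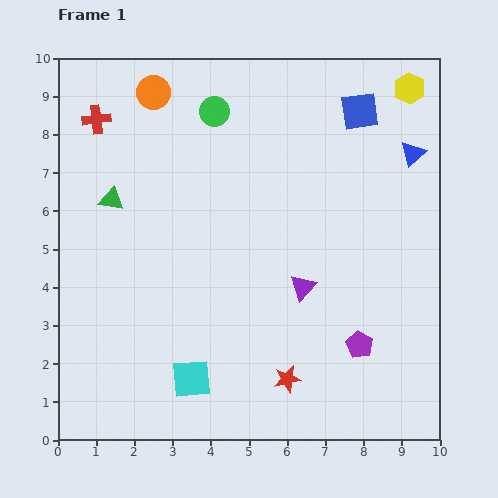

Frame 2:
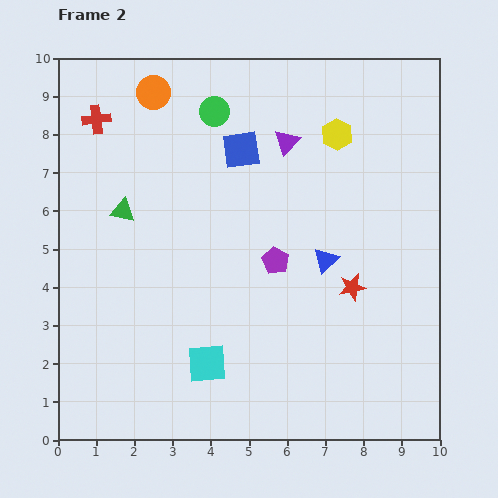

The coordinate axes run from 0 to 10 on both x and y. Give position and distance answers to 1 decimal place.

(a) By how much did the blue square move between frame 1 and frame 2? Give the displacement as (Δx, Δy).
(-3.1, -1.0)

The blue square was at (7.9, 8.6) in frame 1 and (4.8, 7.6) in frame 2.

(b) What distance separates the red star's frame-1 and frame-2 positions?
2.9

The red star moved from (6.0, 1.6) to (7.7, 4.0), a distance of √(1.7² + 2.4²) ≈ 2.9.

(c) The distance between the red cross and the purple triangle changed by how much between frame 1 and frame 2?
-2.0

Distance in frame 1: 7.0. Distance in frame 2: 5.0.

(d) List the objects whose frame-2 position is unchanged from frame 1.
the red cross, the green circle, the orange circle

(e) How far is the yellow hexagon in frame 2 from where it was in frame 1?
2.2

The yellow hexagon moved from (9.2, 9.2) to (7.3, 8.0), a distance of √(1.9² + 1.2²) ≈ 2.2.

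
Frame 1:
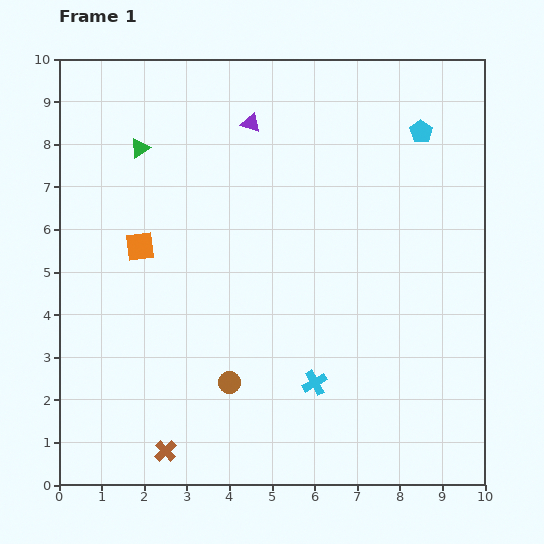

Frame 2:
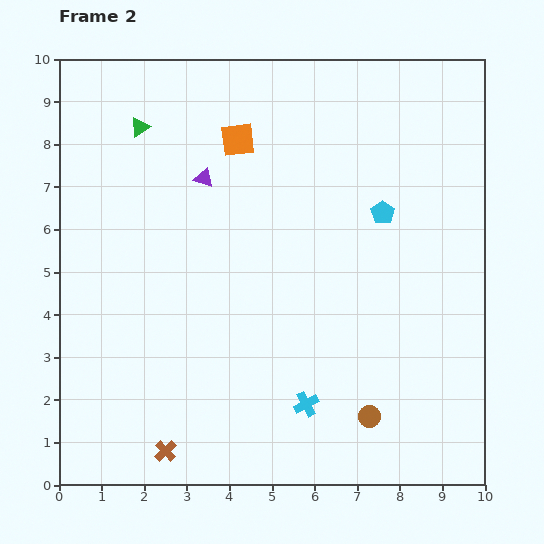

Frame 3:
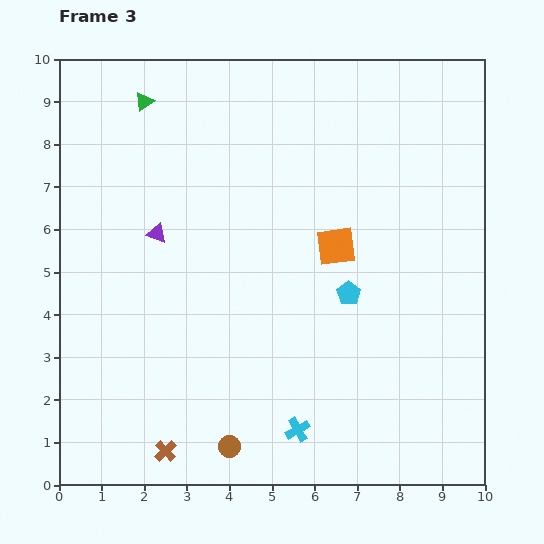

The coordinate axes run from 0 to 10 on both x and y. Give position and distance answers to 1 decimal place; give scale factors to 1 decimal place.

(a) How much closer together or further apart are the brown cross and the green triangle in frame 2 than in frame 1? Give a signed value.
+0.5

Distance in frame 1: 7.1. Distance in frame 2: 7.6.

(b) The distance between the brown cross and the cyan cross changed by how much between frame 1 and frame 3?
-0.7

Distance in frame 1: 3.8. Distance in frame 3: 3.1.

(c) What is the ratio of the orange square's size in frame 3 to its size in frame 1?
1.3×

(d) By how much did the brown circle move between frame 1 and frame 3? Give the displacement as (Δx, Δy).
(0.0, -1.5)

The brown circle was at (4.0, 2.4) in frame 1 and (4.0, 0.9) in frame 3.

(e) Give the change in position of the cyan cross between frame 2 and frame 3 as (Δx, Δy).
(-0.2, -0.6)

The cyan cross was at (5.8, 1.9) in frame 2 and (5.6, 1.3) in frame 3.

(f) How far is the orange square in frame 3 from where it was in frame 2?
3.4

The orange square moved from (4.2, 8.1) to (6.5, 5.6), a distance of √(2.3² + 2.5²) ≈ 3.4.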